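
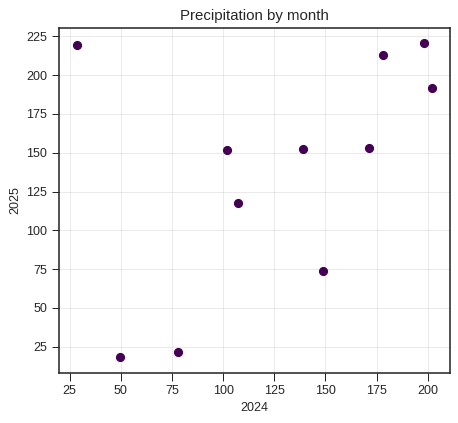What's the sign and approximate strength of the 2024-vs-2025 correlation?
positive, moderate

Points are positively correlated; moderate (|r| ≈ 0.5).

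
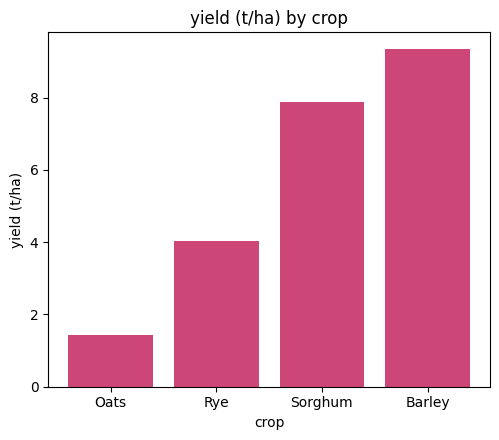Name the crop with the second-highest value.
Top 3: Barley ≈ 9, Sorghum ≈ 8, Rye ≈ 4.

Sorghum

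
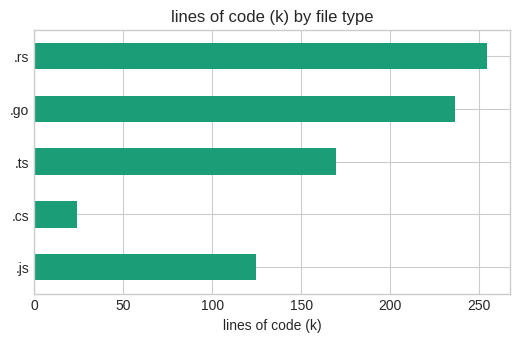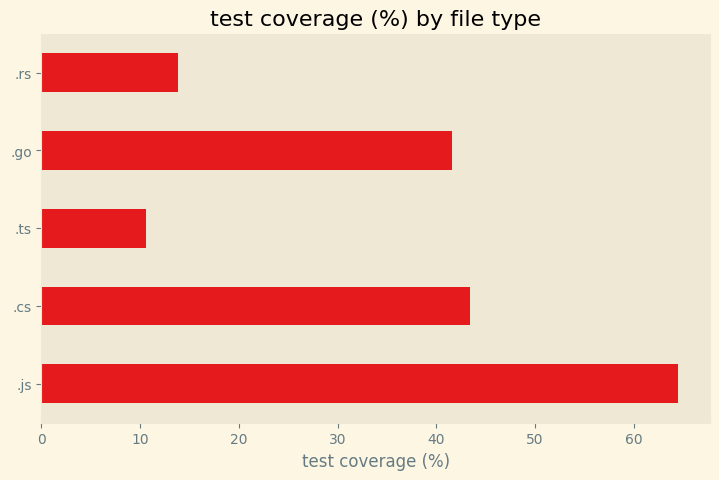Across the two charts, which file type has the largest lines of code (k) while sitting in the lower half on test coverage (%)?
.rs

Chart 2 median test coverage (%) ≈ 40; below-median file types: .ts, .rs. Among those, .rs has the highest lines of code (k) (≈ 250).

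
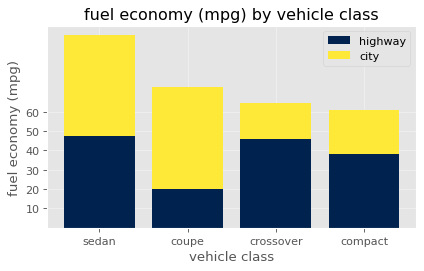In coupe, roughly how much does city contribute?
city top ≈ 70, bottom ≈ 20; segment ≈ 50.

≈ 50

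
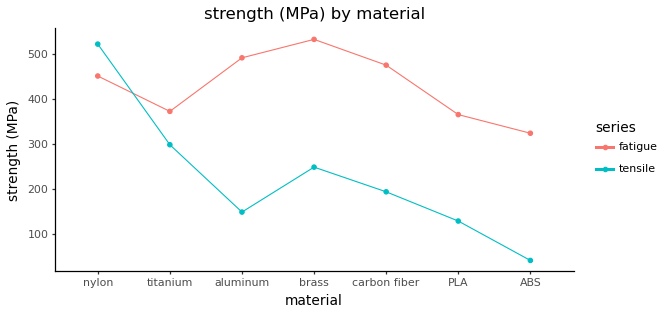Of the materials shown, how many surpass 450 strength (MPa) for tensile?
Above 450: nylon.

1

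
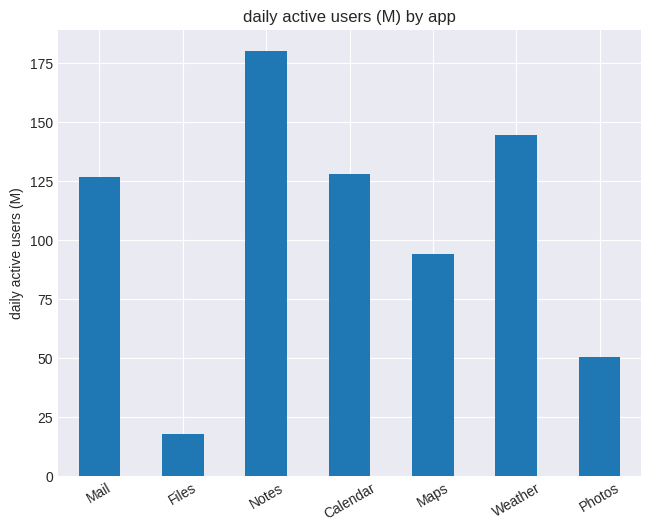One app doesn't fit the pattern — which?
Files

Files ≈ 20; the rest sit between ≈ 60 and ≈ 180.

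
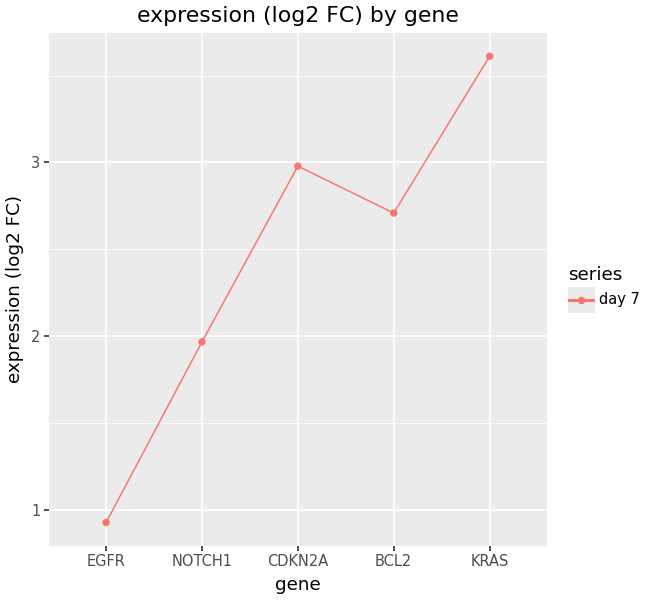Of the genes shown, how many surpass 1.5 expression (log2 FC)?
Above 1.5: NOTCH1, CDKN2A, BCL2, KRAS.

4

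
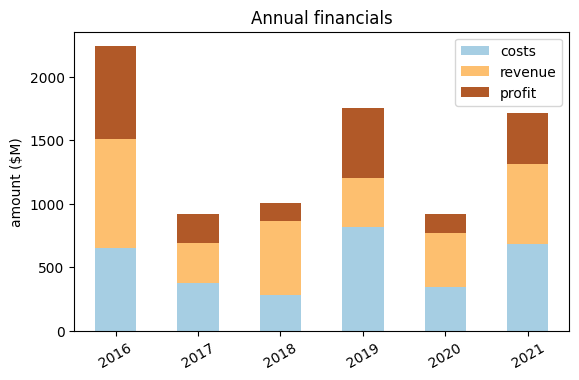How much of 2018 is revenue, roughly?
revenue top ≈ 800, bottom ≈ 200; segment ≈ 600.

≈ 600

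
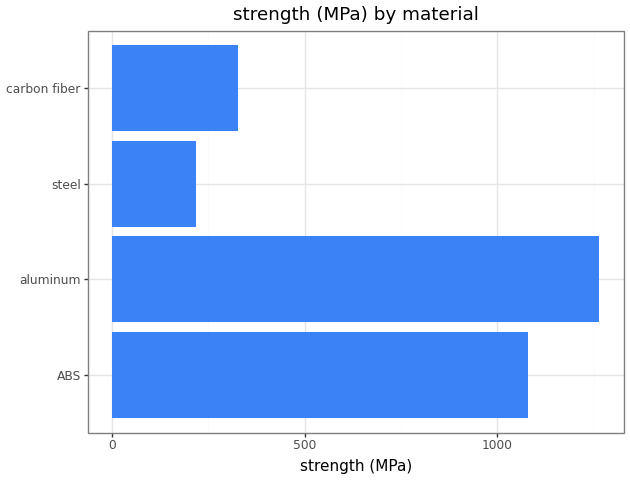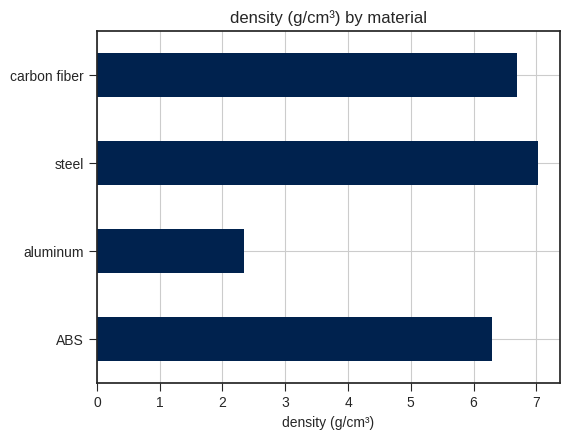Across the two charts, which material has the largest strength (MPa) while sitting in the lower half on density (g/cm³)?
aluminum

Chart 2 median density (g/cm³) ≈ 6; below-median materials: ABS, aluminum. Among those, aluminum has the highest strength (MPa) (≈ 1200).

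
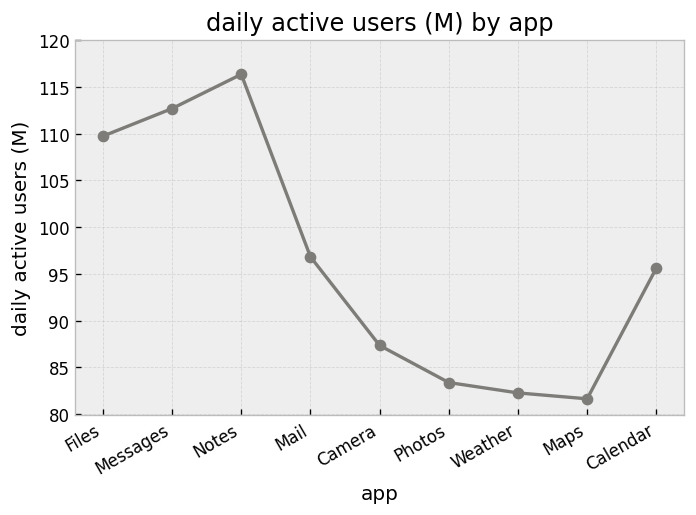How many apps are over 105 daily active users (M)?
Above 105: Files, Messages, Notes.

3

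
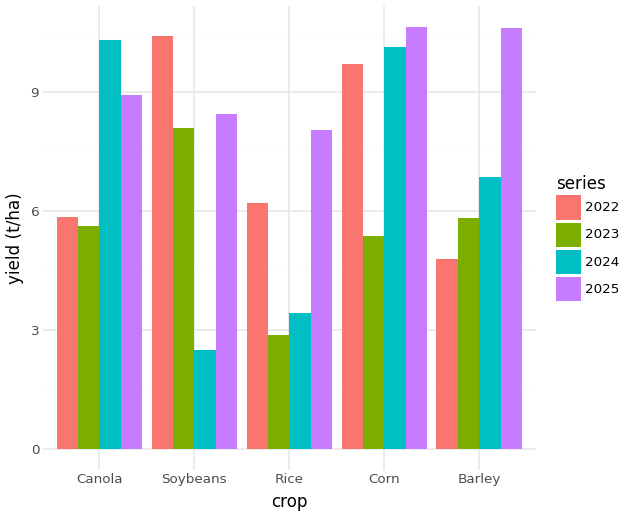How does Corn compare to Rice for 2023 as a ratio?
≈ 1.67×

Corn ≈ 5, Rice ≈ 3; 5/3 ≈ 1.67.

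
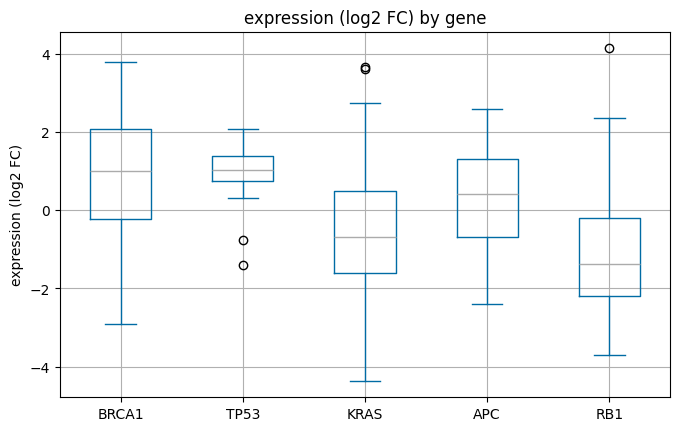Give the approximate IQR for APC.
≈ 2.0

Q3 ≈ 1.4, Q1 ≈ -0.6; IQR ≈ 2.0.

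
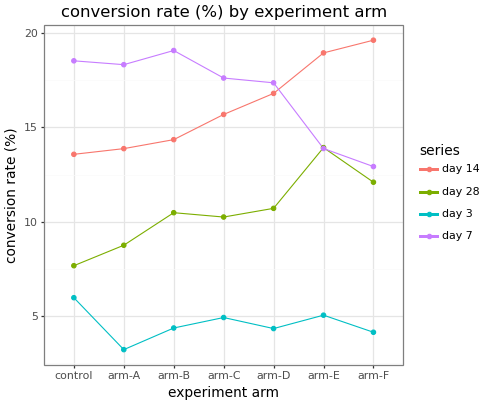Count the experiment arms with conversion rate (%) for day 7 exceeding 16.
5

Above 16: control, arm-A, arm-B, arm-C, arm-D.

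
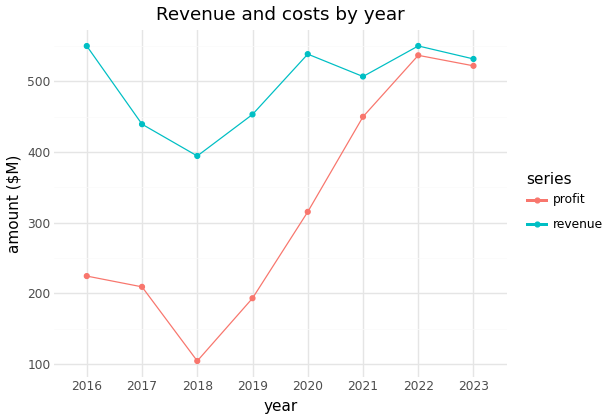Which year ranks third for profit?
2021

Top 4 for profit: 2022 ≈ 550, 2023 ≈ 500, 2021 ≈ 450, 2020 ≈ 300.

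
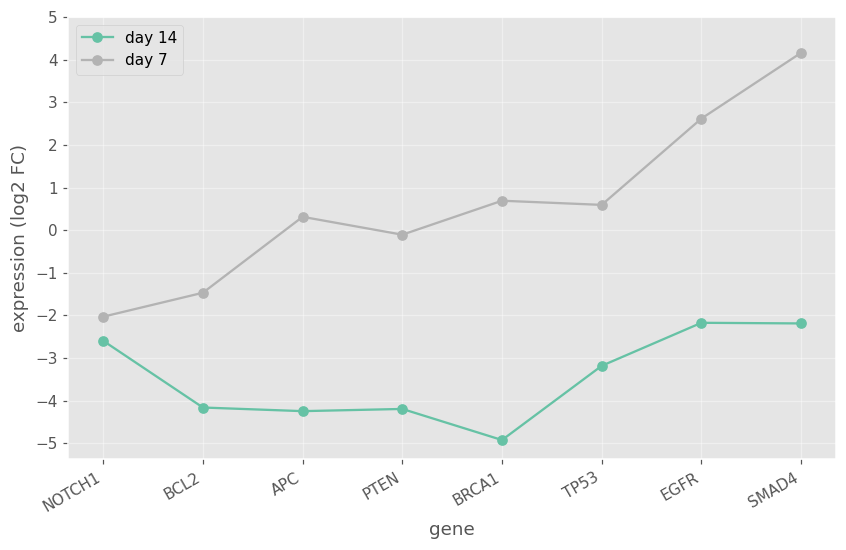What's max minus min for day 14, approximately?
Max EGFR ≈ -2, min BRCA1 ≈ -5; range ≈ 3.

≈ 3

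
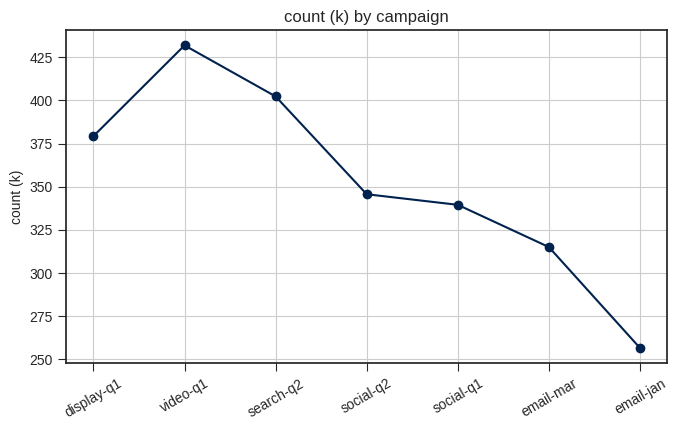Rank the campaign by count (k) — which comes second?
search-q2

Top 3: video-q1 ≈ 440, search-q2 ≈ 400, display-q1 ≈ 380.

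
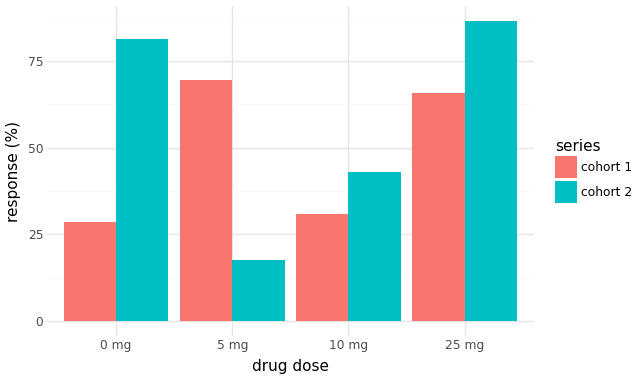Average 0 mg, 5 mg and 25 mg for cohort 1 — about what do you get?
≈ 57

(30 + 70 + 70) / 3 ≈ 57.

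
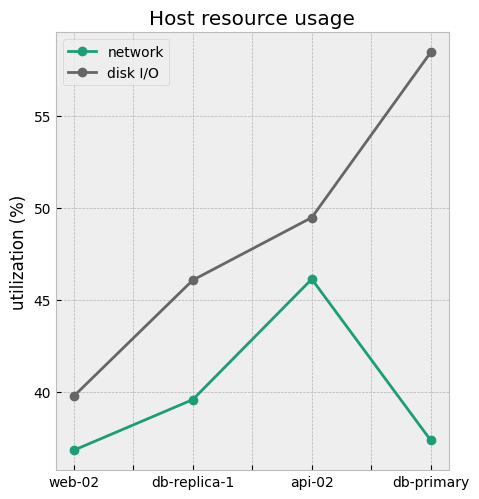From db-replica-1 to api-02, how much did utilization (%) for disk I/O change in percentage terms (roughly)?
≈ +8.7%

db-replica-1 ≈ 46, api-02 ≈ 50; (50 − 46) / 46 ≈ +8.7%.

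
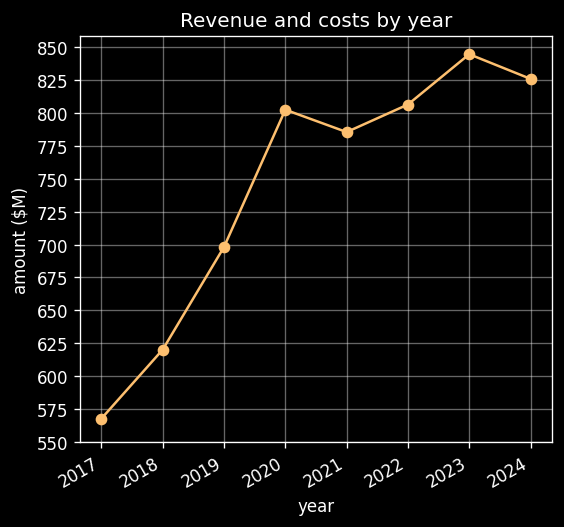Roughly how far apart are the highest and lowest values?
Max 2023 ≈ 850, min 2017 ≈ 575; range ≈ 275.

≈ 275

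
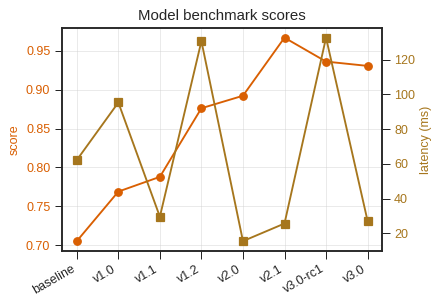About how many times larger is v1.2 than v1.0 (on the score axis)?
≈ 1.2×

v1.2 ≈ 0.90, v1.0 ≈ 0.75; 0.90/0.75 ≈ 1.2.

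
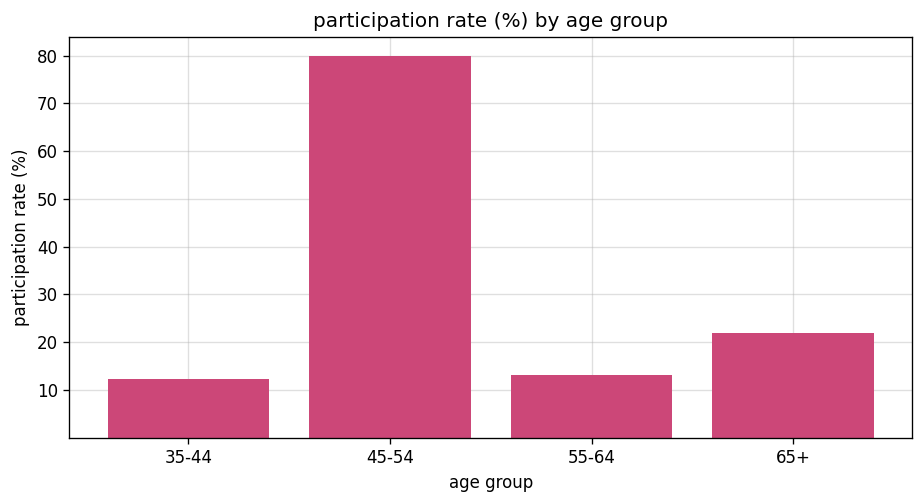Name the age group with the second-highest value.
65+

Top 3: 45-54 ≈ 80, 65+ ≈ 20, 55-64 ≈ 10.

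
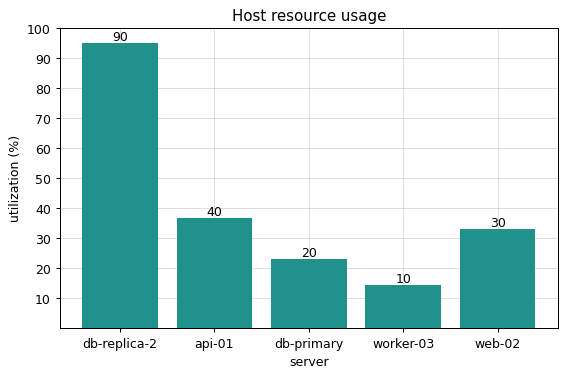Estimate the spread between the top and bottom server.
≈ 80

Max db-replica-2 ≈ 90, min worker-03 ≈ 10; range ≈ 80.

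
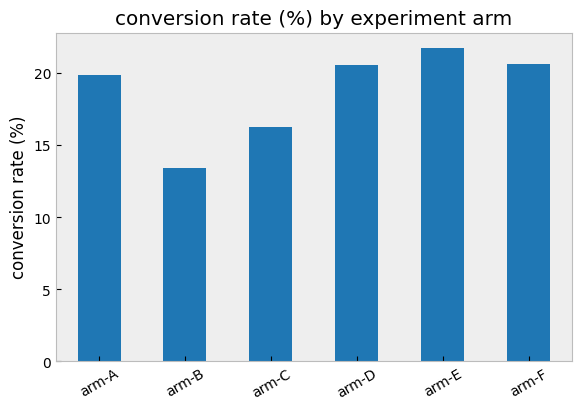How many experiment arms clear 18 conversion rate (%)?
4

Above 18: arm-A, arm-D, arm-E, arm-F.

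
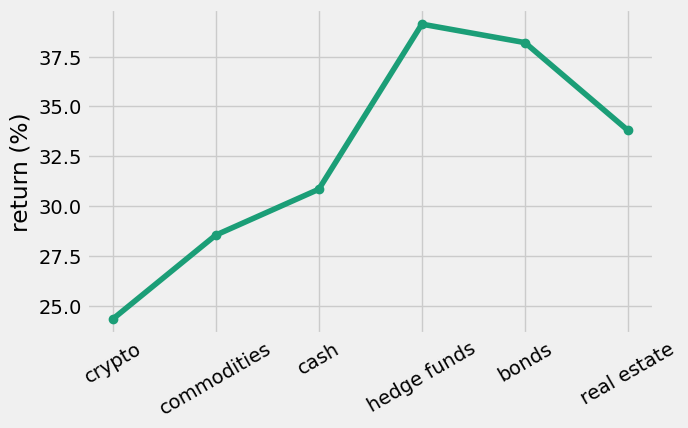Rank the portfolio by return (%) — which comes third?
real estate

Top 4: hedge funds ≈ 40, bonds ≈ 38, real estate ≈ 34, cash ≈ 30.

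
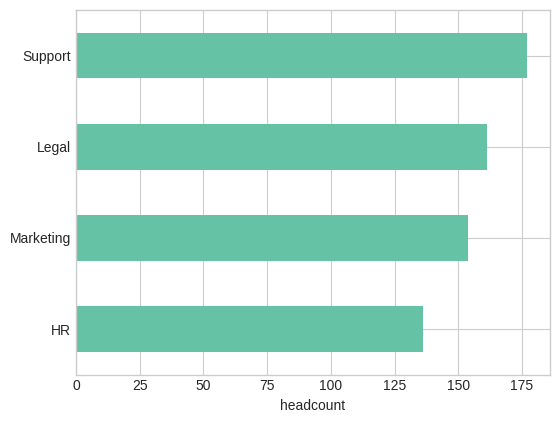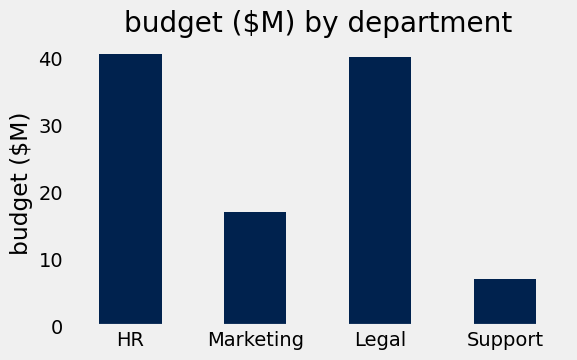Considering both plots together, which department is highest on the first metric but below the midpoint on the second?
Support

Chart 2 median budget ($M) ≈ 30; below-median departments: Marketing, Support. Among those, Support has the highest headcount (≈ 180).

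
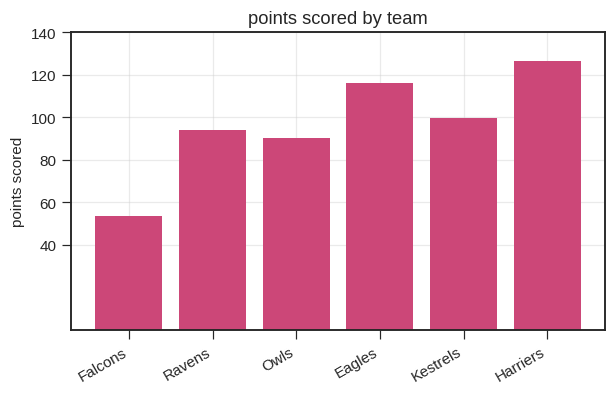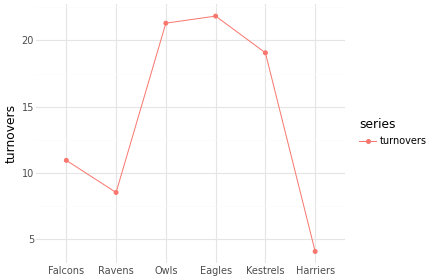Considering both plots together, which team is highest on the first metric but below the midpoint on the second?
Chart 2 median turnovers ≈ 15; below-median teams: Falcons, Ravens, Harriers. Among those, Harriers has the highest points scored (≈ 120).

Harriers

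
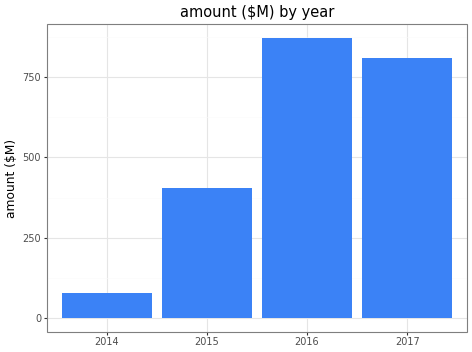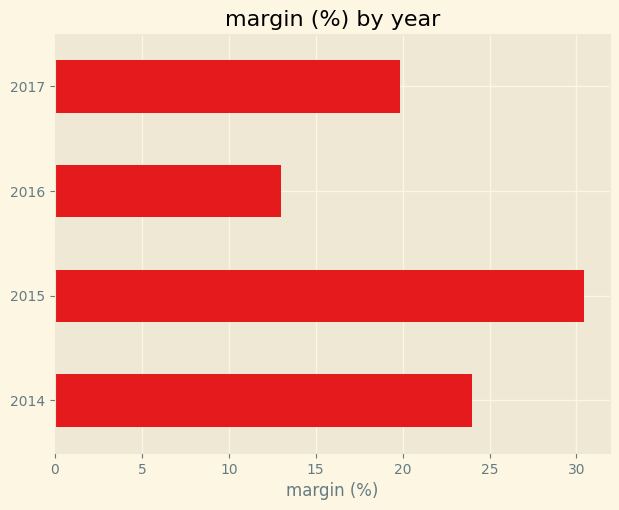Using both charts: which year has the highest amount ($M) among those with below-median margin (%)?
Chart 2 median margin (%) ≈ 20; below-median years: 2016, 2017. Among those, 2016 has the highest amount ($M) (≈ 900).

2016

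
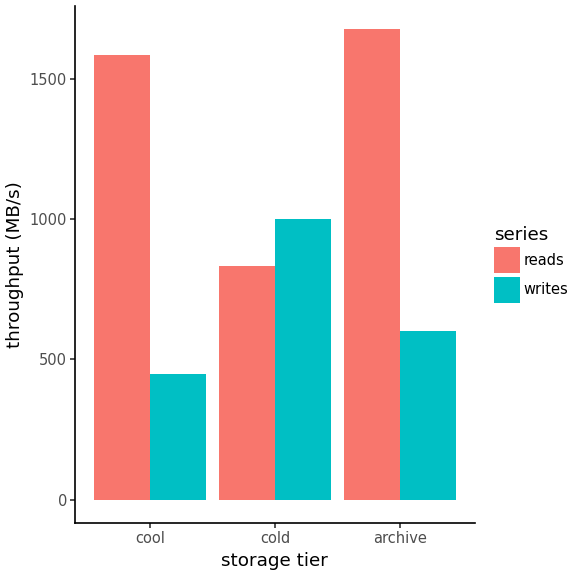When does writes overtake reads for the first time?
cold

cool: writes ≈ 400 vs reads ≈ 1600 (not yet); cold: writes ≈ 1000 vs reads ≈ 800 (first crossover).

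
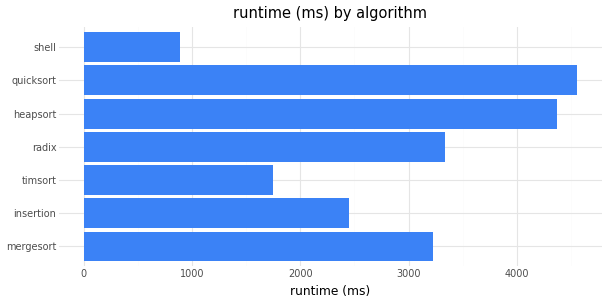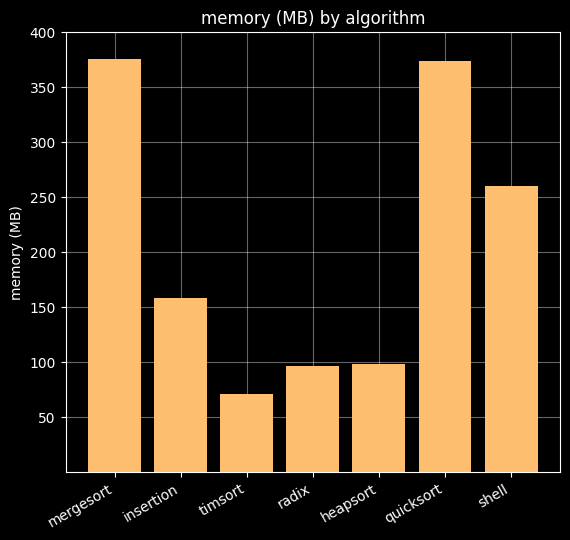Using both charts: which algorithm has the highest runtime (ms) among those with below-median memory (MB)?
heapsort

Chart 2 median memory (MB) ≈ 150; below-median algorithms: timsort, radix, heapsort. Among those, heapsort has the highest runtime (ms) (≈ 4500).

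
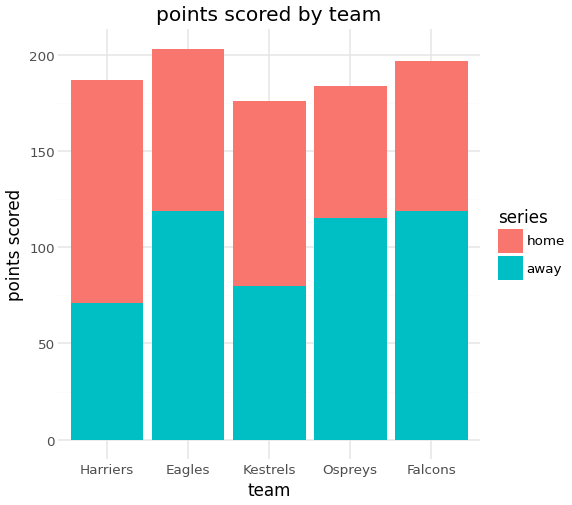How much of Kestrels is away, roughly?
≈ 80

away top ≈ 80, bottom ≈ 0; segment ≈ 80.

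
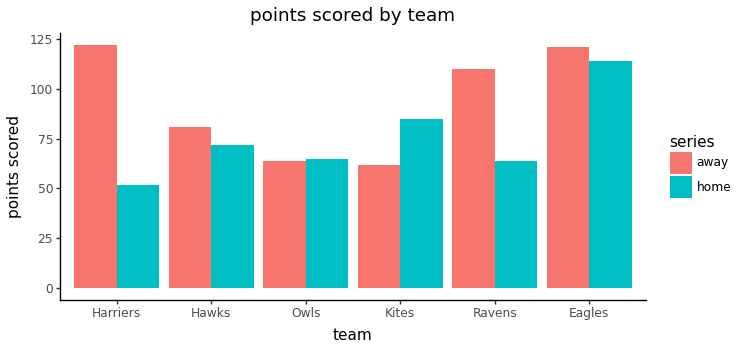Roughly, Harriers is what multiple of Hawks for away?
Harriers ≈ 120, Hawks ≈ 80; 120/80 ≈ 1.5.

≈ 1.5×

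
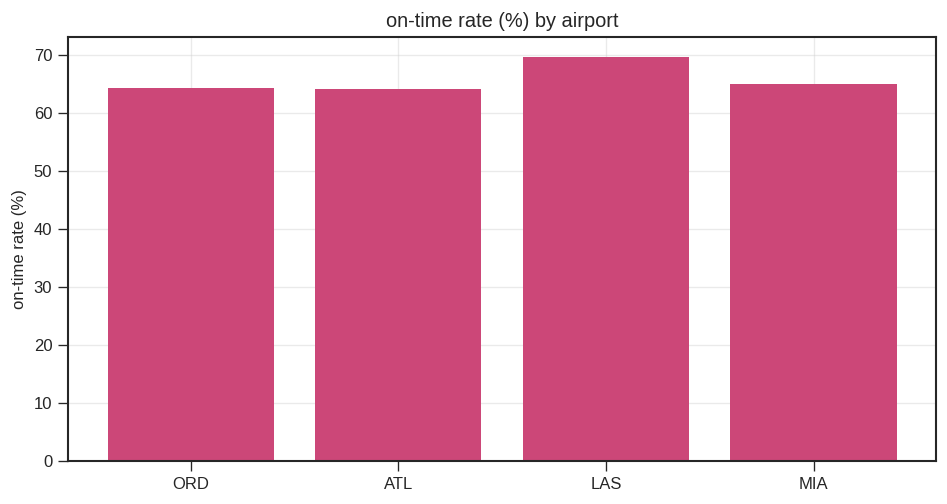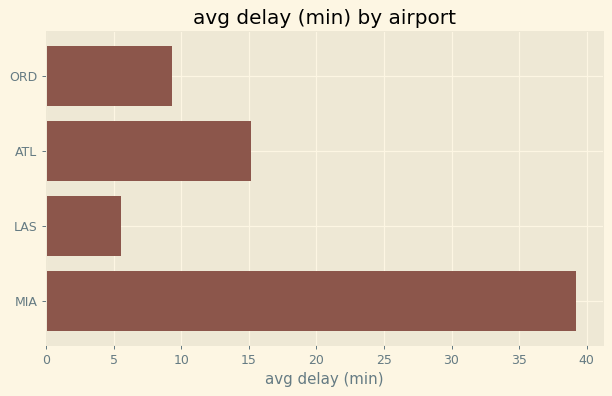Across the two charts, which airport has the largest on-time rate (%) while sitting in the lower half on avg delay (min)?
LAS

Chart 2 median avg delay (min) ≈ 10; below-median airports: ORD, LAS. Among those, LAS has the highest on-time rate (%) (≈ 70).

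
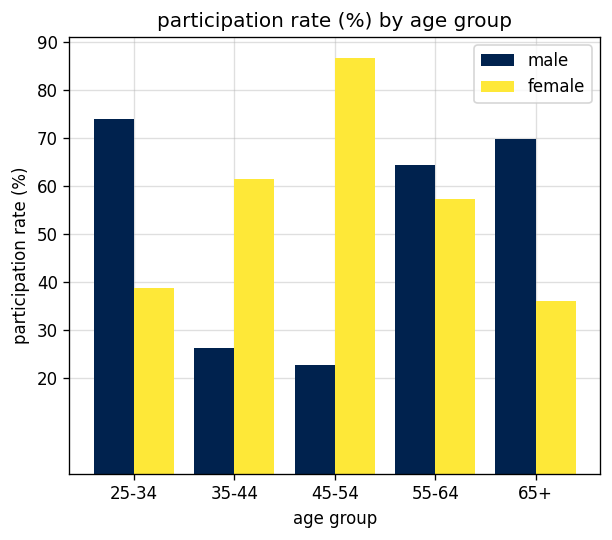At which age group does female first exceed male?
35-44

25-34: female ≈ 40 vs male ≈ 70 (not yet); 35-44: female ≈ 60 vs male ≈ 30 (first crossover).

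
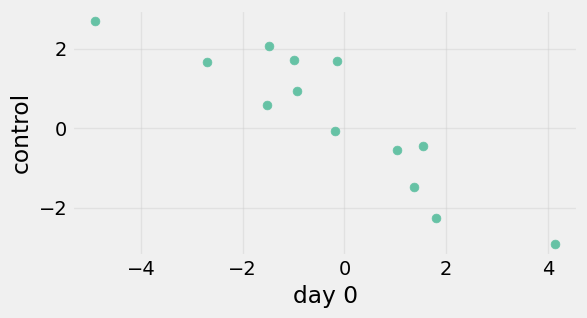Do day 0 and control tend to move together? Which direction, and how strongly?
Points are negatively correlated; strong (|r| ≈ 0.9).

negative, strong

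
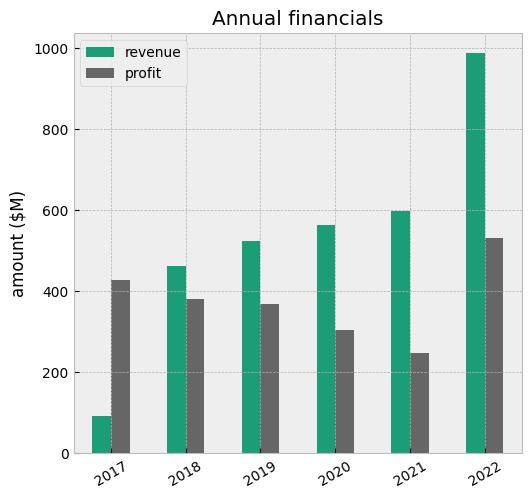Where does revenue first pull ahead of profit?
2018

2017: revenue ≈ 100 vs profit ≈ 400 (not yet); 2018: revenue ≈ 500 vs profit ≈ 400 (first crossover).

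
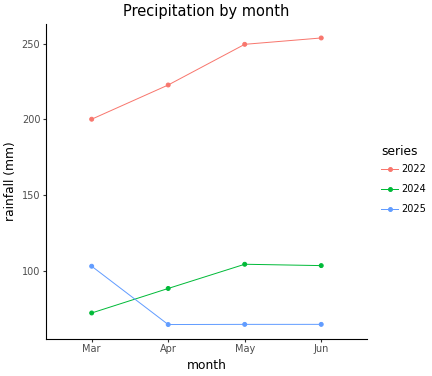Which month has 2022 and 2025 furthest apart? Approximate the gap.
Jun: 2022 ≈ 260, 2025 ≈ 60 → gap ≈ 200. Next-largest (May) is only ≈ 180.

Jun, ≈ 200 mm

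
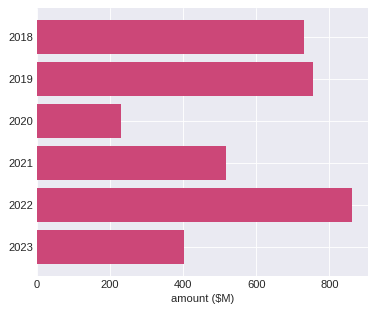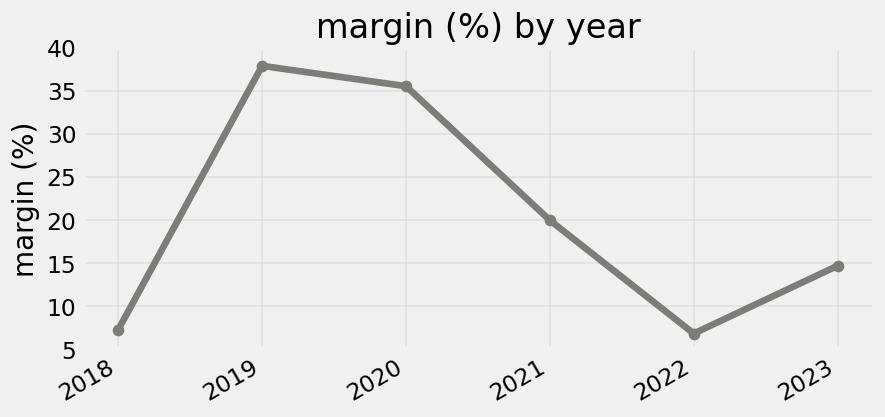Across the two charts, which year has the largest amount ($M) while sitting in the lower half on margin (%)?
2022

Chart 2 median margin (%) ≈ 15; below-median years: 2018, 2022, 2023. Among those, 2022 has the highest amount ($M) (≈ 900).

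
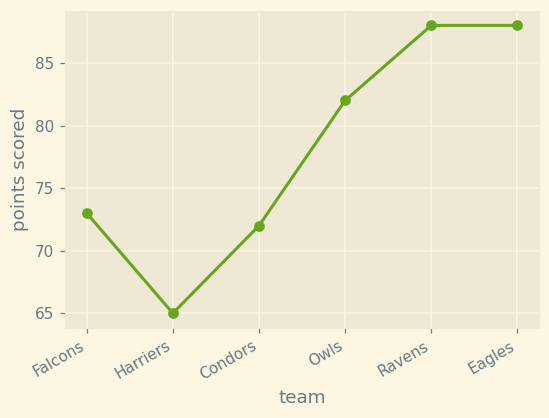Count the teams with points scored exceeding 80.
3

Above 80: Owls, Ravens, Eagles.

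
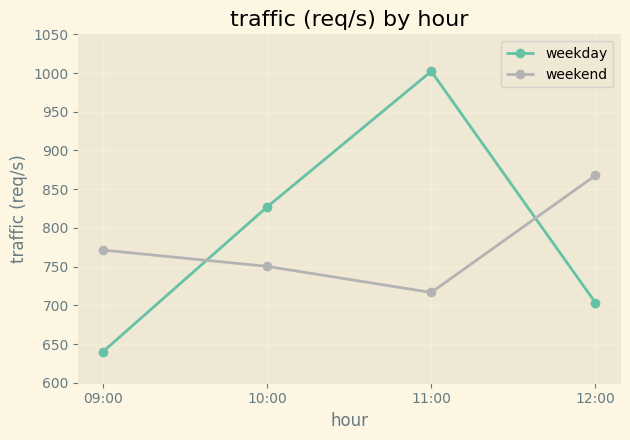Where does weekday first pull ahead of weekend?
09:00: weekday ≈ 650 vs weekend ≈ 750 (not yet); 10:00: weekday ≈ 850 vs weekend ≈ 750 (first crossover).

10:00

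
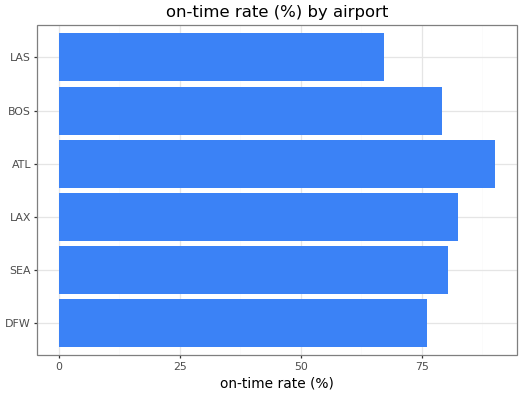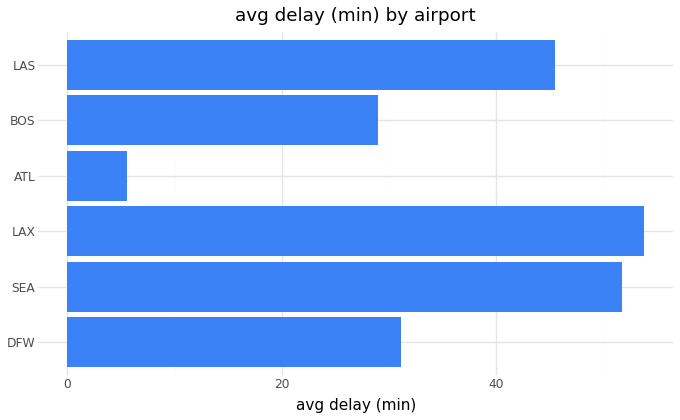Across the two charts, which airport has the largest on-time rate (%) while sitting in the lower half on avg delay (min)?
Chart 2 median avg delay (min) ≈ 40; below-median airports: DFW, ATL, BOS. Among those, ATL has the highest on-time rate (%) (≈ 90).

ATL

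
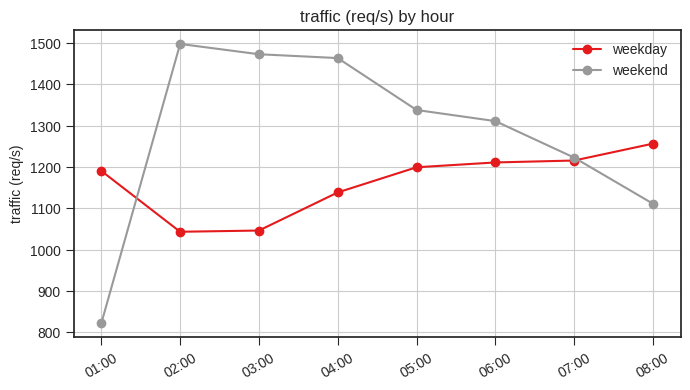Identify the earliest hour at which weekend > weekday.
02:00

01:00: weekend ≈ 800 vs weekday ≈ 1200 (not yet); 02:00: weekend ≈ 1500 vs weekday ≈ 1000 (first crossover).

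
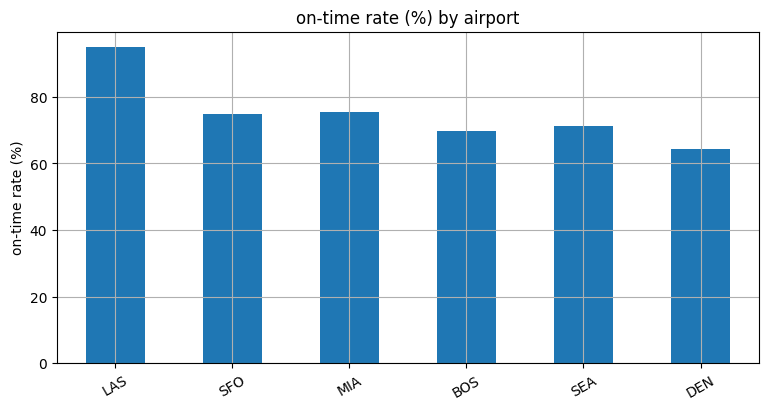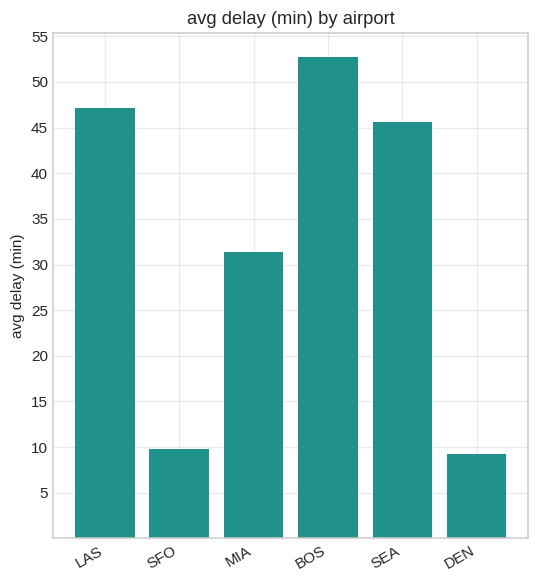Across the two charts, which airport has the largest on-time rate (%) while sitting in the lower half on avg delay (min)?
MIA

Chart 2 median avg delay (min) ≈ 40; below-median airports: SFO, MIA, DEN. Among those, MIA has the highest on-time rate (%) (≈ 80).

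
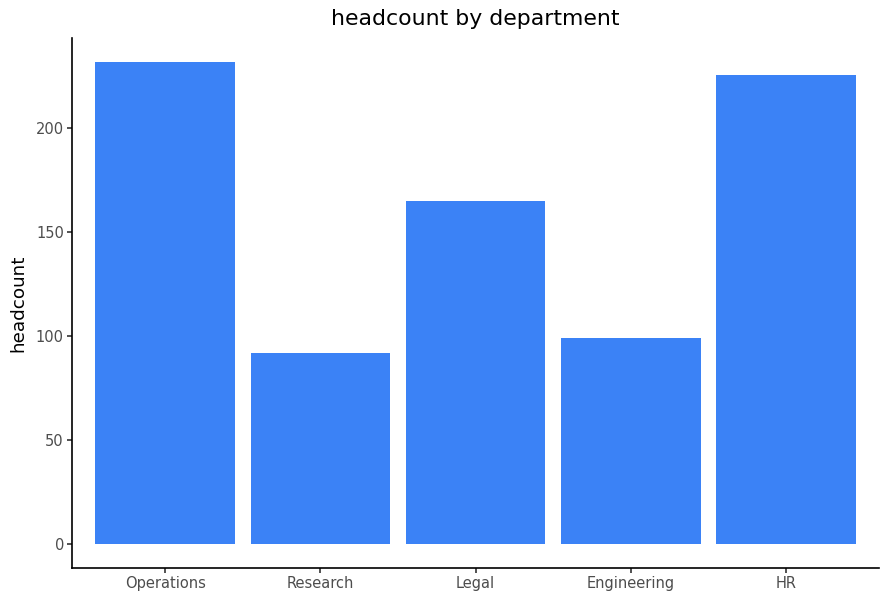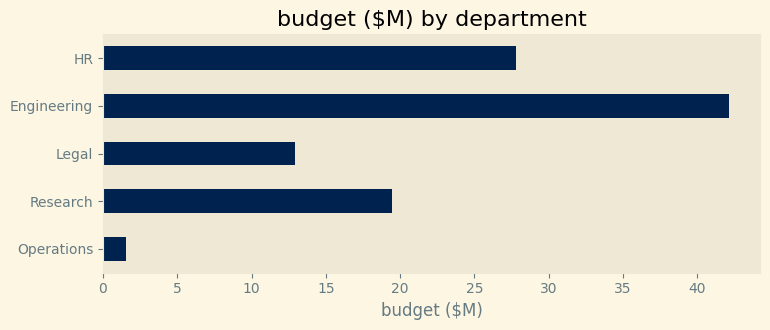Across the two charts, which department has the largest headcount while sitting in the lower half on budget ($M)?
Chart 2 median budget ($M) ≈ 20; below-median departments: Operations, Legal. Among those, Operations has the highest headcount (≈ 225).

Operations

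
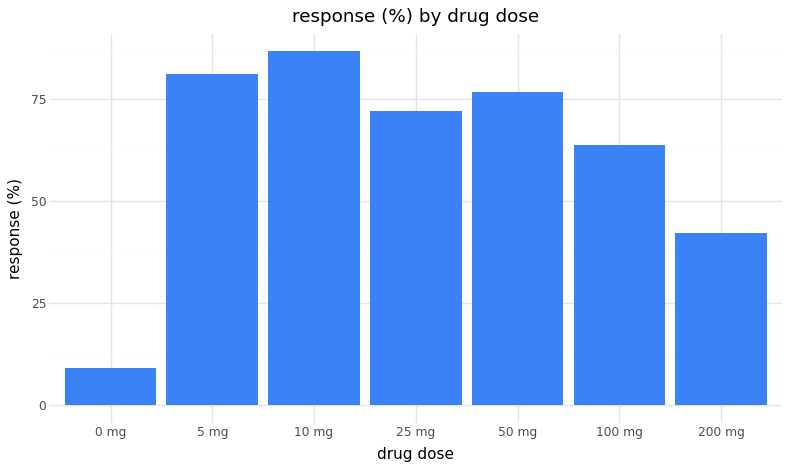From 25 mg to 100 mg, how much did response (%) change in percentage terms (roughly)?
25 mg ≈ 70, 100 mg ≈ 60; (60 − 70) / 70 ≈ -14.3%.

≈ -14.3%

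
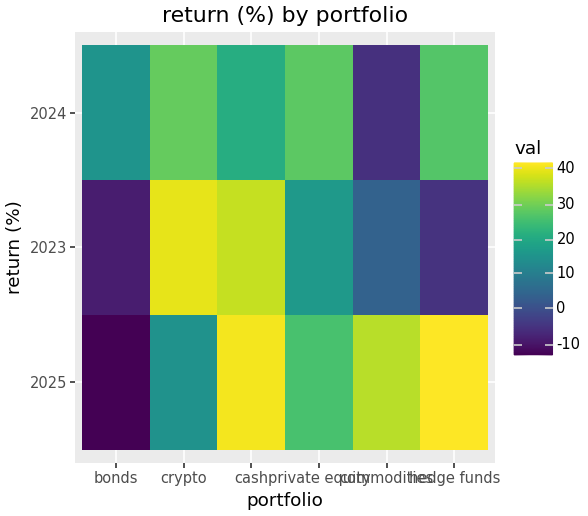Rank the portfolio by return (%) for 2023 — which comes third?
private equity

Top 4 for 2023: crypto ≈ 40, cash ≈ 35, private equity ≈ 15, commodities ≈ 5.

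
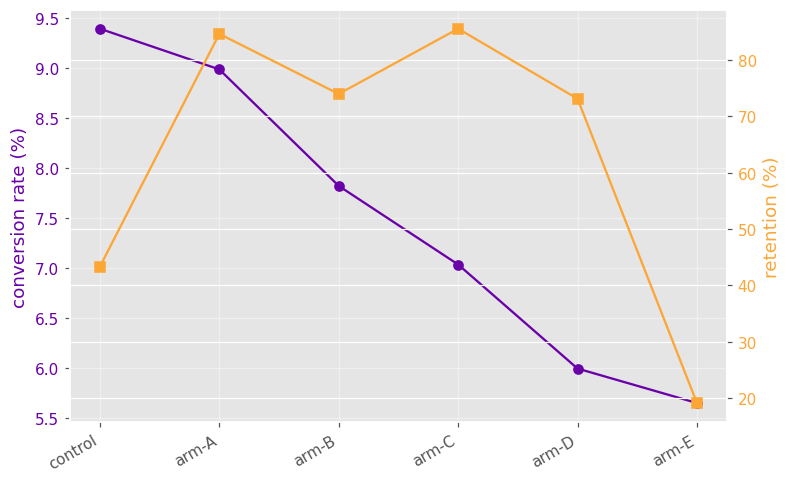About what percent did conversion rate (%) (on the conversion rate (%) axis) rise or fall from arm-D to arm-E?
≈ -8.3%

arm-D ≈ 6.0, arm-E ≈ 5.5; (5.5 − 6.0) / 6.0 ≈ -8.3%.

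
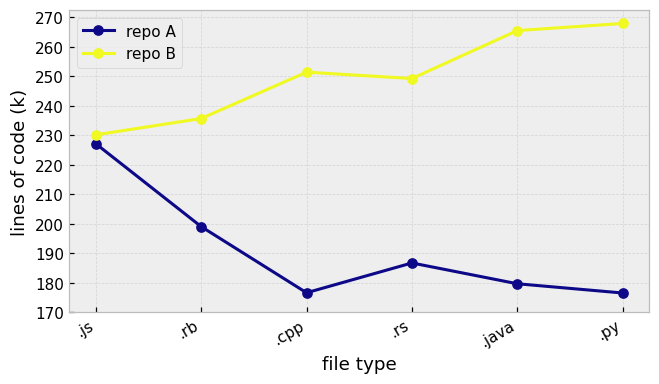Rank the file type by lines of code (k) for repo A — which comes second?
.rb

Top 3 for repo A: .js ≈ 230, .rb ≈ 200, .rs ≈ 190.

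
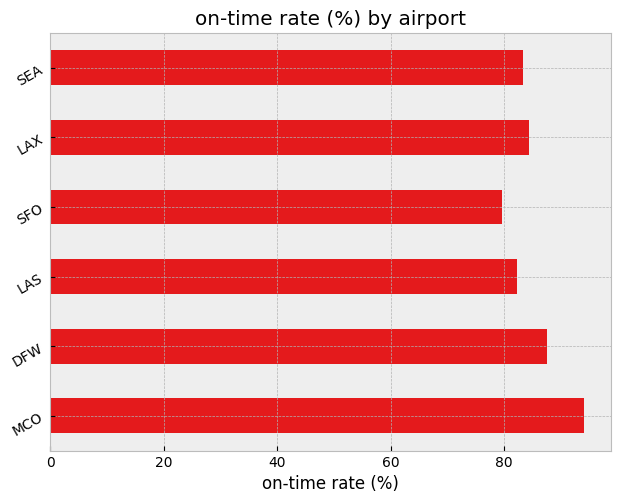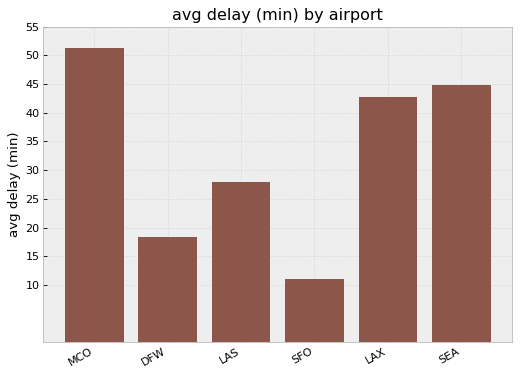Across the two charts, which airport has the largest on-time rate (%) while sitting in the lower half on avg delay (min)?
Chart 2 median avg delay (min) ≈ 35; below-median airports: DFW, LAS, SFO. Among those, DFW has the highest on-time rate (%) (≈ 90).

DFW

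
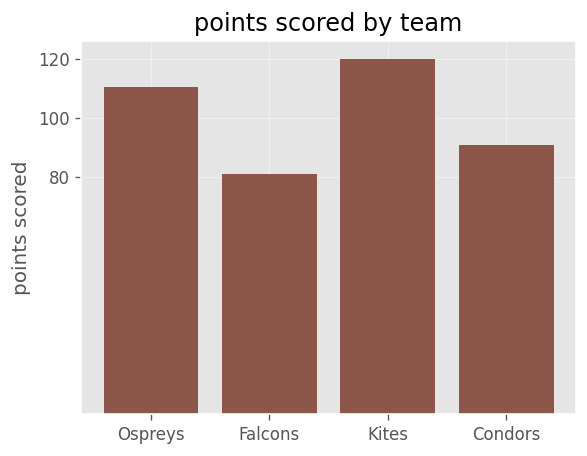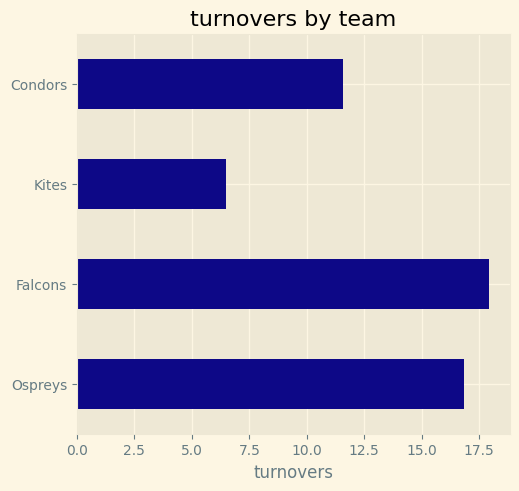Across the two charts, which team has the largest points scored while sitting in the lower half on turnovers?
Chart 2 median turnovers ≈ 14; below-median teams: Kites, Condors. Among those, Kites has the highest points scored (≈ 120).

Kites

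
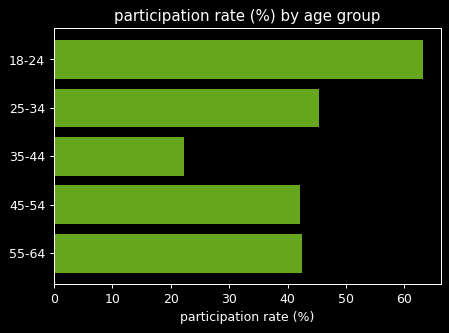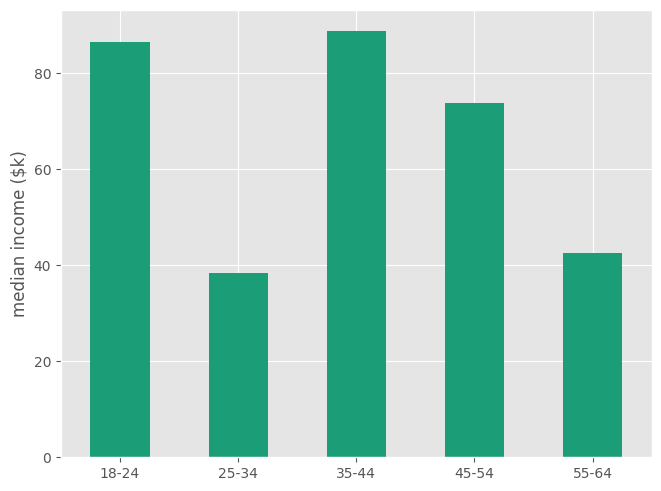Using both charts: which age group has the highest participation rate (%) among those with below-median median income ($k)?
Chart 2 median median income ($k) ≈ 70; below-median age groups: 25-34, 55-64. Among those, 25-34 has the highest participation rate (%) (≈ 50).

25-34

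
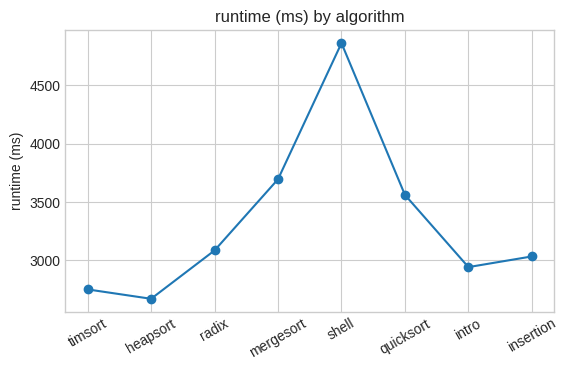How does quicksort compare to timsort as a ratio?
≈ 1.29×

quicksort ≈ 3600, timsort ≈ 2800; 3600/2800 ≈ 1.29.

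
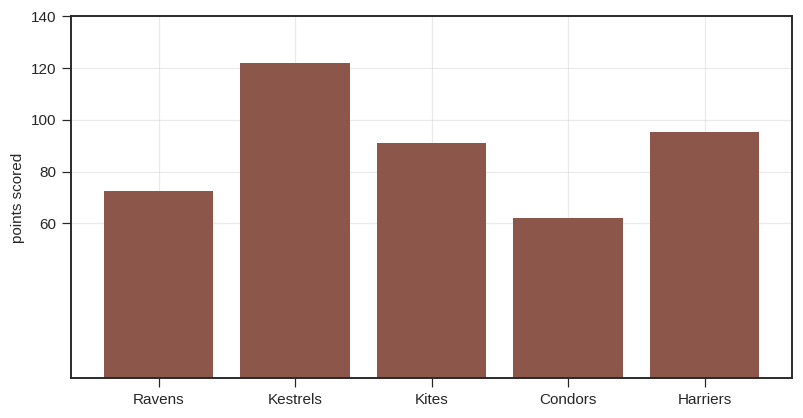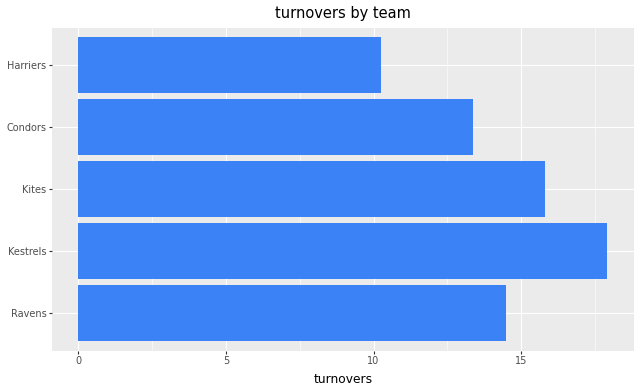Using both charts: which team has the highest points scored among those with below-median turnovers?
Harriers

Chart 2 median turnovers ≈ 14; below-median teams: Condors, Harriers. Among those, Harriers has the highest points scored (≈ 100).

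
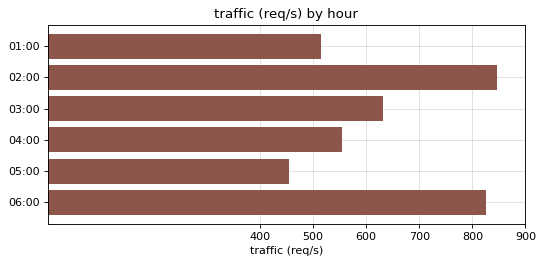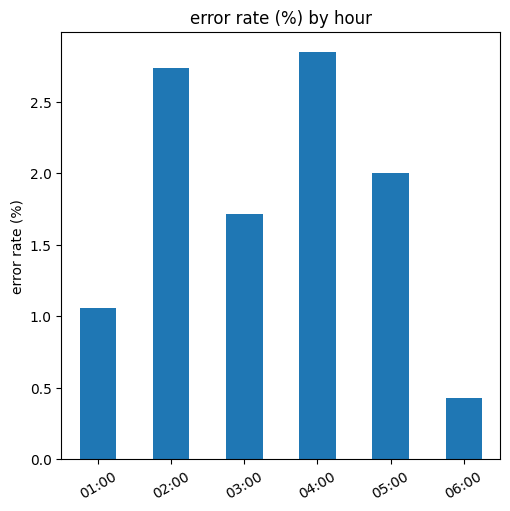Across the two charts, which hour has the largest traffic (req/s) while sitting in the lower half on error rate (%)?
06:00

Chart 2 median error rate (%) ≈ 2; below-median hours: 01:00, 03:00, 06:00. Among those, 06:00 has the highest traffic (req/s) (≈ 800).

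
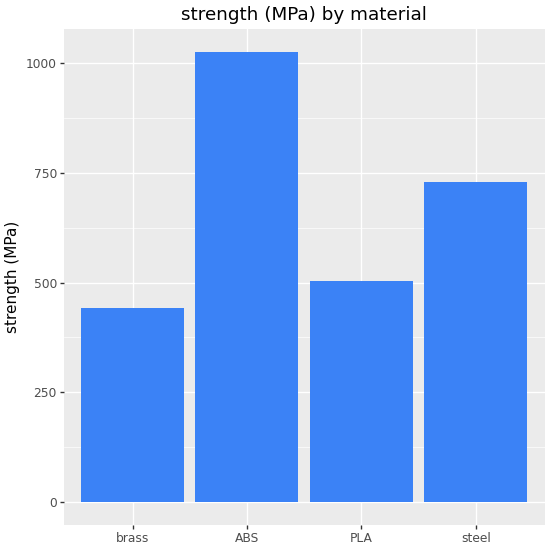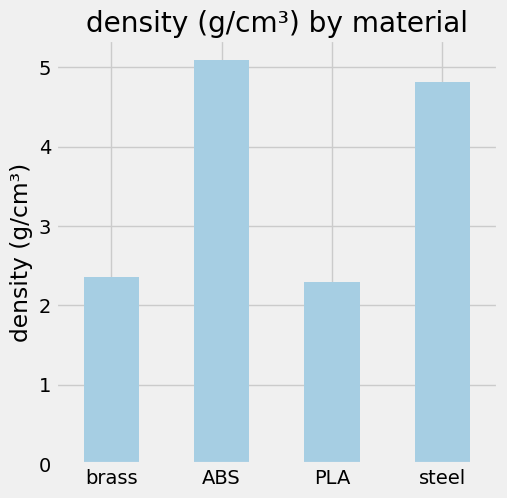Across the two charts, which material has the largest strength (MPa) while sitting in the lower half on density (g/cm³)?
PLA

Chart 2 median density (g/cm³) ≈ 3.5; below-median materials: brass, PLA. Among those, PLA has the highest strength (MPa) (≈ 500).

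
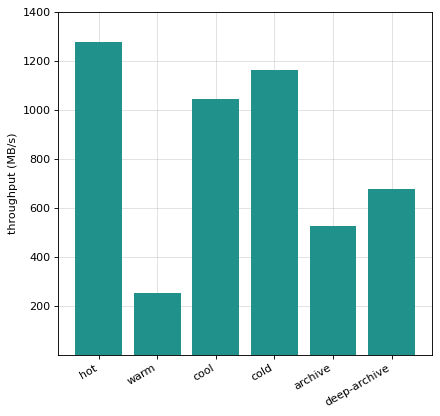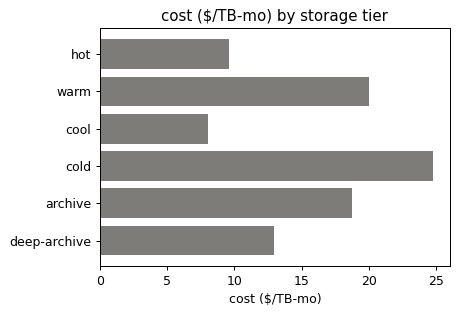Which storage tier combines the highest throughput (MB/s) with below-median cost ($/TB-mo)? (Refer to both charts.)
hot

Chart 2 median cost ($/TB-mo) ≈ 15; below-median storage tiers: hot, cool, deep-archive. Among those, hot has the highest throughput (MB/s) (≈ 1200).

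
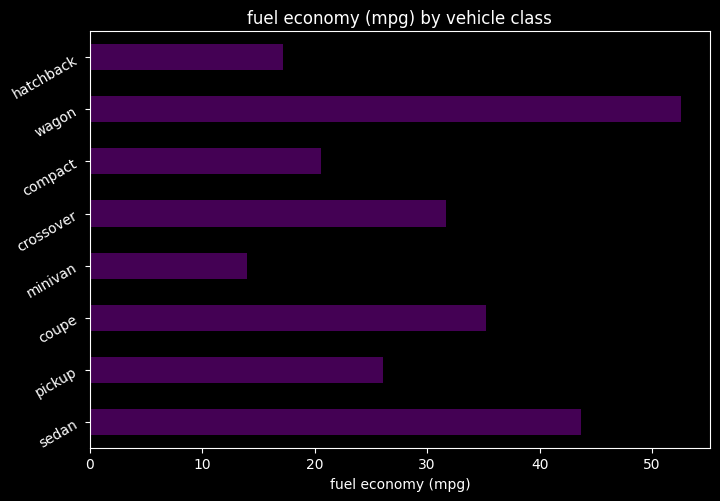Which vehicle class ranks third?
coupe

Top 4: wagon ≈ 55, sedan ≈ 45, coupe ≈ 35, crossover ≈ 30.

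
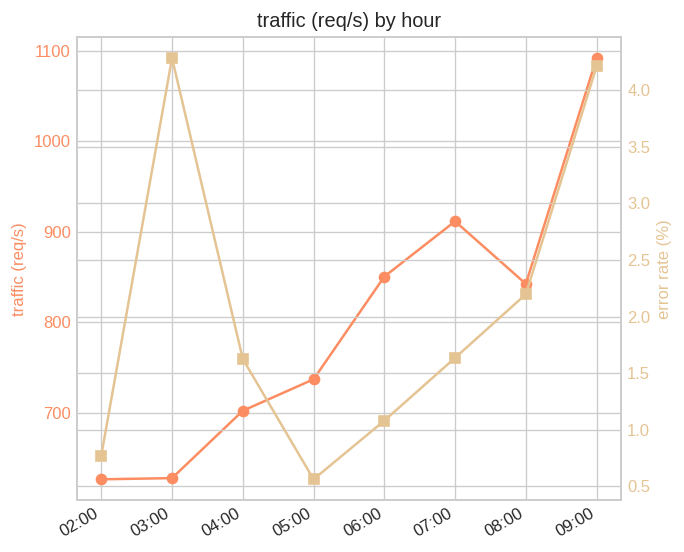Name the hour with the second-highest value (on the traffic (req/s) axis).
Top 3 (on the traffic (req/s) axis): 09:00 ≈ 1100, 07:00 ≈ 900, 06:00 ≈ 850.

07:00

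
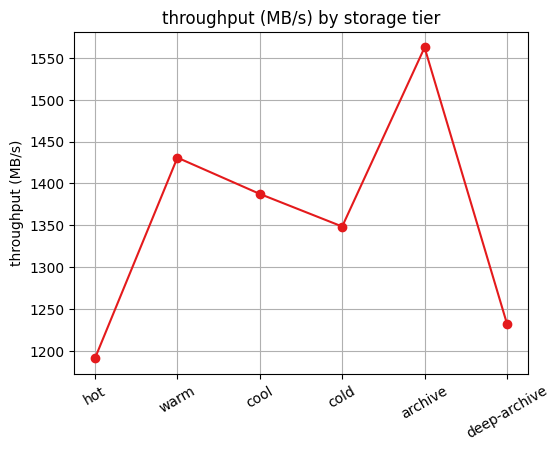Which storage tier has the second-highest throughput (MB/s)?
warm

Top 3: archive ≈ 1550, warm ≈ 1450, cool ≈ 1400.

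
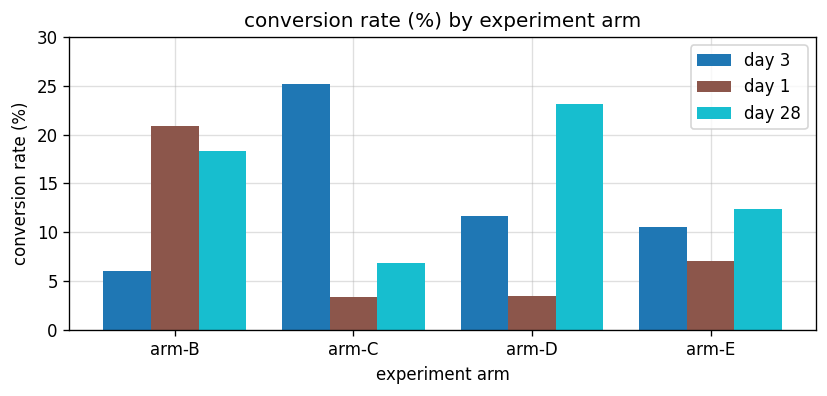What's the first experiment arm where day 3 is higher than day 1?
arm-C

arm-B: day 3 ≈ 5 vs day 1 ≈ 20 (not yet); arm-C: day 3 ≈ 25 vs day 1 ≈ 5 (first crossover).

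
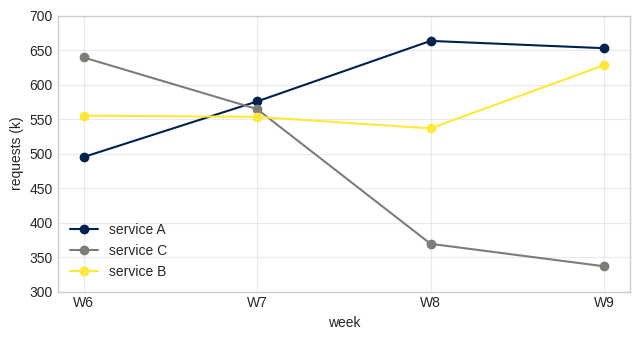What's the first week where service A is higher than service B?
W6: service A ≈ 500 vs service B ≈ 550 (not yet); W7: service A ≈ 600 vs service B ≈ 550 (first crossover).

W7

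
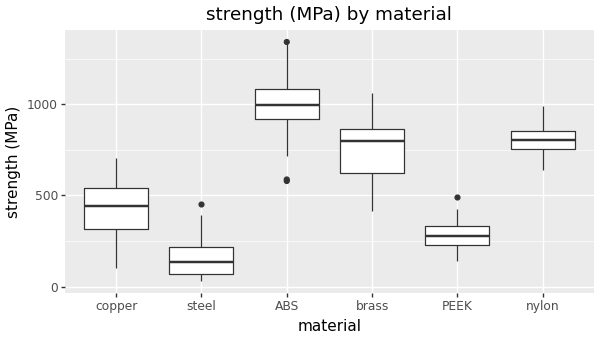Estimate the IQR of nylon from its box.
Q3 ≈ 900, Q1 ≈ 800; IQR ≈ 100.

≈ 100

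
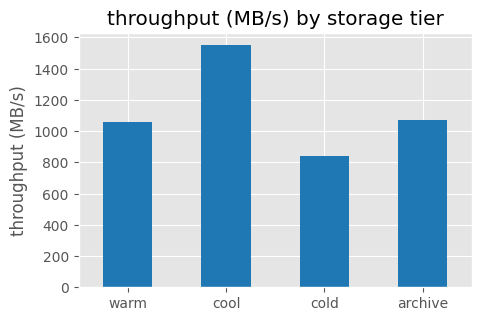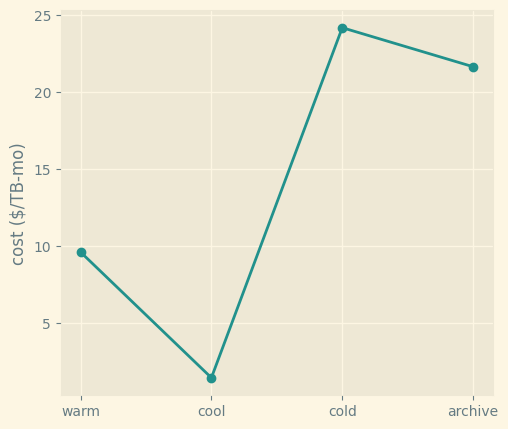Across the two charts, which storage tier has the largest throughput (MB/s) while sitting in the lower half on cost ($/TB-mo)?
cool

Chart 2 median cost ($/TB-mo) ≈ 15; below-median storage tiers: warm, cool. Among those, cool has the highest throughput (MB/s) (≈ 1600).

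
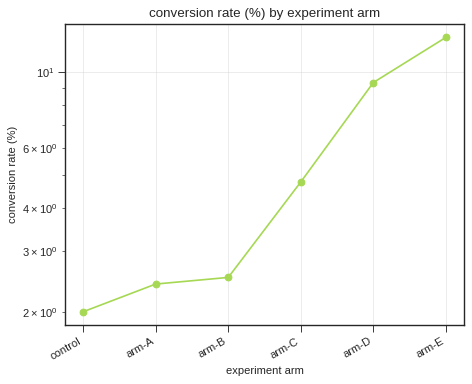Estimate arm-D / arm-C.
≈ 1.8×

arm-D ≈ 9, arm-C ≈ 5; 9/5 ≈ 1.8.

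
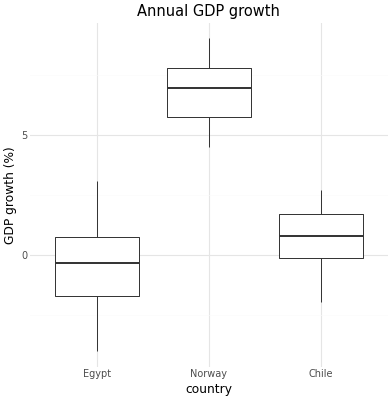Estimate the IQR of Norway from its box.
Q3 ≈ 8, Q1 ≈ 6; IQR ≈ 2.

≈ 2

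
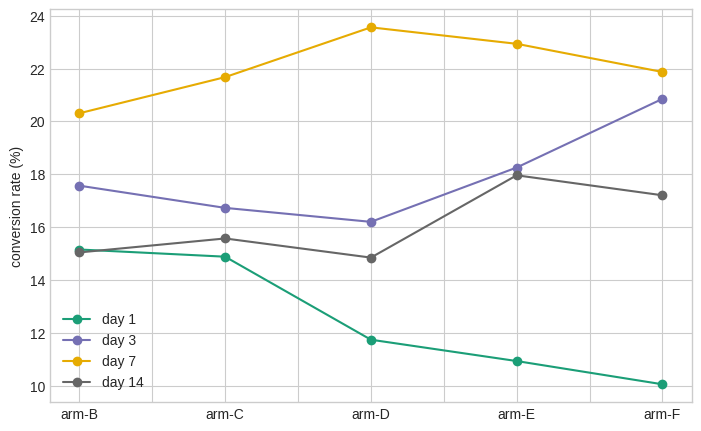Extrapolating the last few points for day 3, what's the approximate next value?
Last three: 16, 18, 20 → slope ≈ 2/step → next ≈ 22.

≈ 22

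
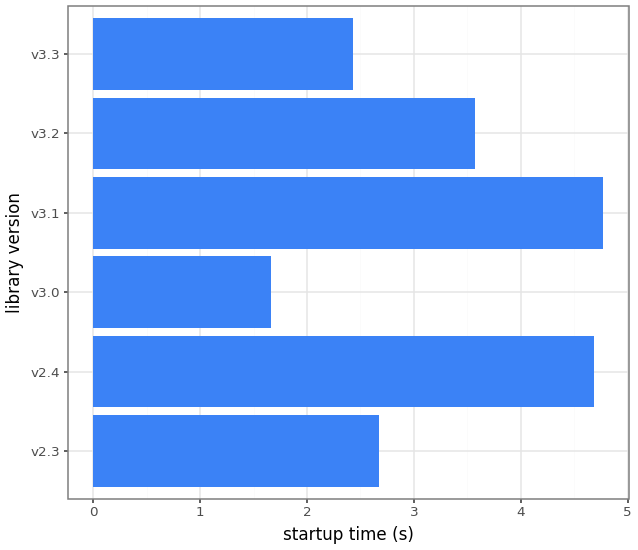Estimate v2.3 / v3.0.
v2.3 ≈ 2.5, v3.0 ≈ 1.5; 2.5/1.5 ≈ 1.67.

≈ 1.67×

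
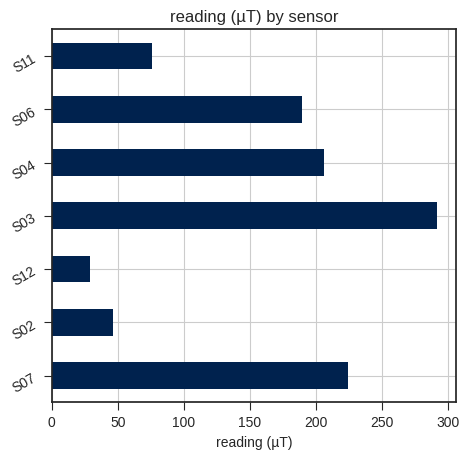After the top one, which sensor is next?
S07

Top 3: S03 ≈ 300, S07 ≈ 225, S04 ≈ 200.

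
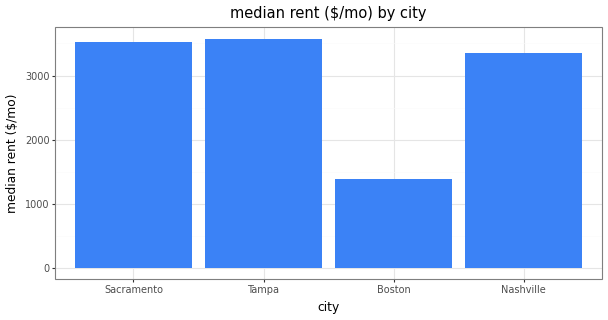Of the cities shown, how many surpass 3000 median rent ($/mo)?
Above 3000: Sacramento, Tampa, Nashville.

3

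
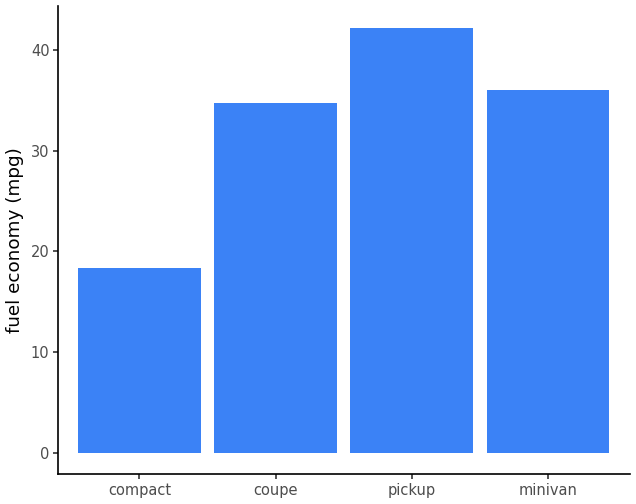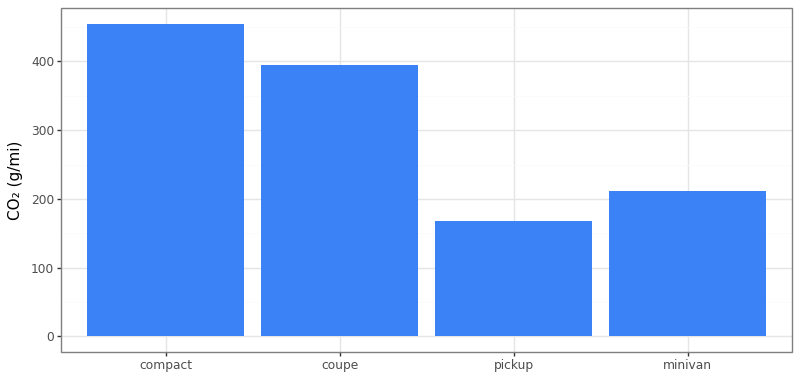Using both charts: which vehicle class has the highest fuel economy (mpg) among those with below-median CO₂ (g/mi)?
pickup

Chart 2 median CO₂ (g/mi) ≈ 300; below-median vehicle classes: pickup, minivan. Among those, pickup has the highest fuel economy (mpg) (≈ 40).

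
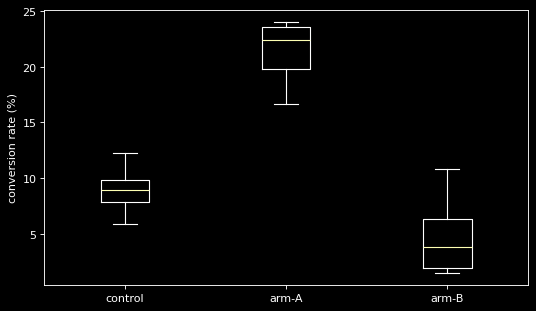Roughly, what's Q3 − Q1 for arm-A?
Q3 ≈ 24, Q1 ≈ 20; IQR ≈ 4.

≈ 4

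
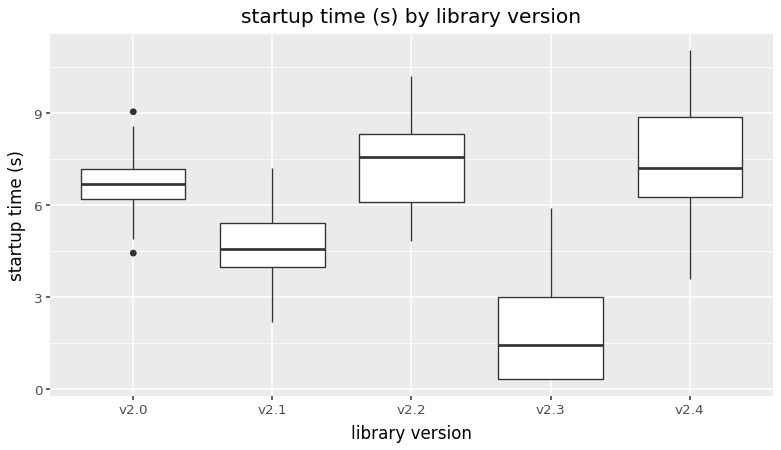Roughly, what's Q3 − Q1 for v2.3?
≈ 3

Q3 ≈ 3, Q1 ≈ 0; IQR ≈ 3.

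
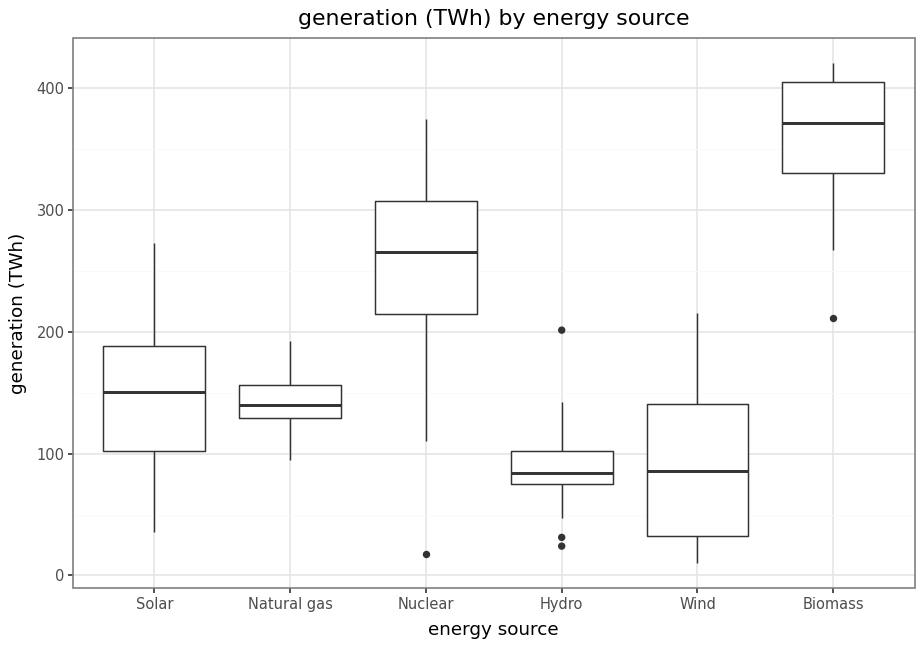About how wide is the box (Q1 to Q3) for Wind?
Q3 ≈ 150, Q1 ≈ 25; IQR ≈ 125.

≈ 125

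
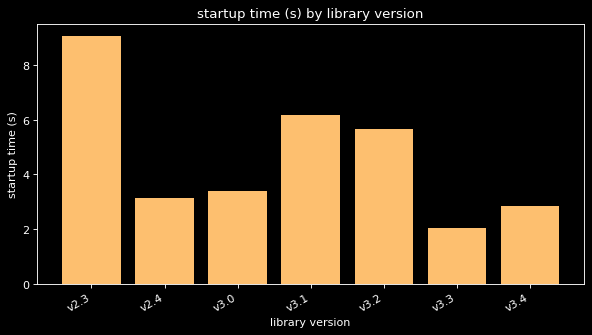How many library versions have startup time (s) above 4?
Above 4: v2.3, v3.1, v3.2.

3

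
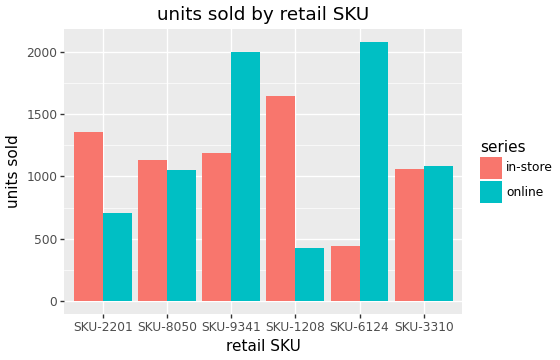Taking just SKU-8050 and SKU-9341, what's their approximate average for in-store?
≈ 1200

(1200 + 1200) / 2 ≈ 1200.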